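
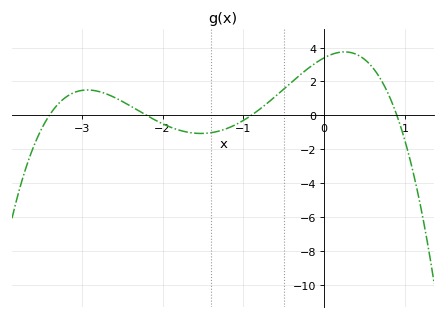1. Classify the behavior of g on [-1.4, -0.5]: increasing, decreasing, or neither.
increasing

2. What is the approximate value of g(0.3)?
3.8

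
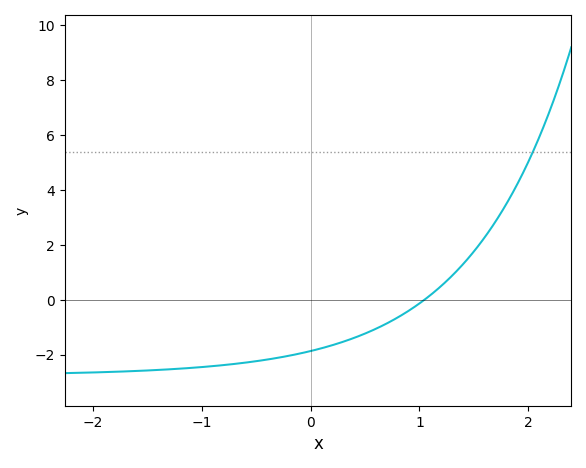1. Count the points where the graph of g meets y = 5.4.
1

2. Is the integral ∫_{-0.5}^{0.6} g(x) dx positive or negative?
negative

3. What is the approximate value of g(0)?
-1.8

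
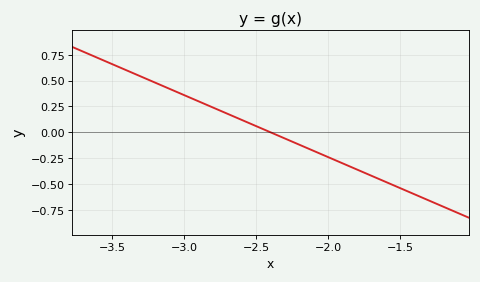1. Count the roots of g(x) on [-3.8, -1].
1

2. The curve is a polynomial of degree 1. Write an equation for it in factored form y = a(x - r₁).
y = -0.6(x + 2.4)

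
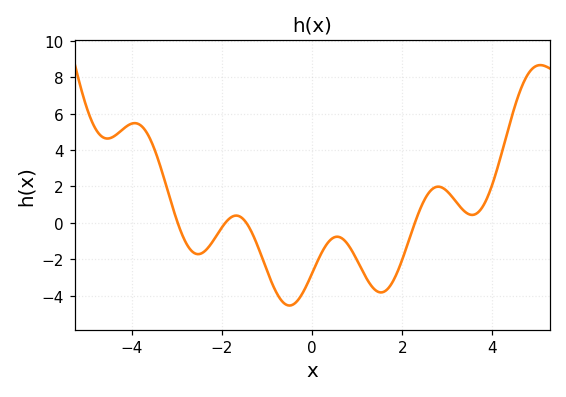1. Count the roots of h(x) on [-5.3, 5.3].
4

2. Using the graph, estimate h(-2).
-0.2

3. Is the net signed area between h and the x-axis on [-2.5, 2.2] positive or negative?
negative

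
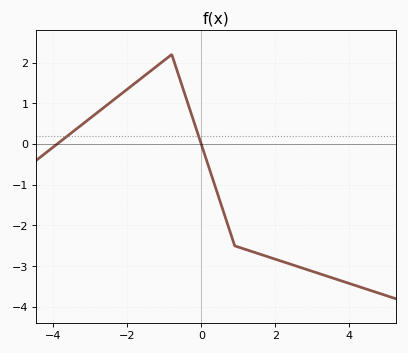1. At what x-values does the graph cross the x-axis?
-3.8, 0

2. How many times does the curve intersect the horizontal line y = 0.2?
2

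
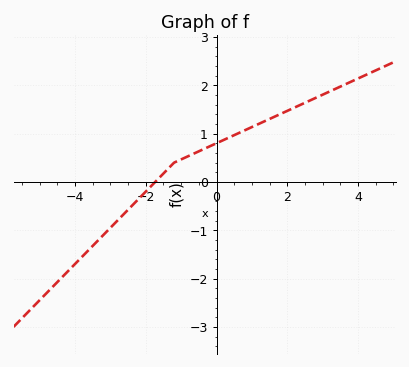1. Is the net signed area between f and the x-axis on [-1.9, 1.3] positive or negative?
positive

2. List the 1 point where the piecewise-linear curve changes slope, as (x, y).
(-1.2, 0.4)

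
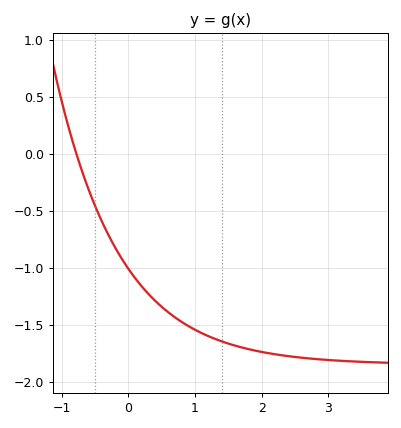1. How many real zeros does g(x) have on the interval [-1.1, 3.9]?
1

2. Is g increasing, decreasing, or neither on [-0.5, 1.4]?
decreasing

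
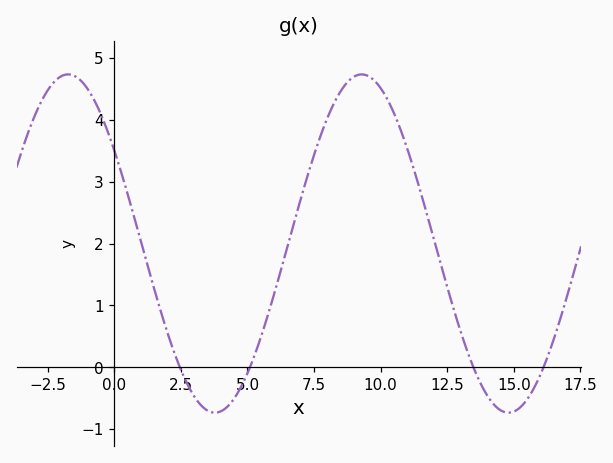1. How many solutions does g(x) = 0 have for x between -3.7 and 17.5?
4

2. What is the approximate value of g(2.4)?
0.068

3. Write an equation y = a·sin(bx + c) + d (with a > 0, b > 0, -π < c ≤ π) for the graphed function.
y = 2.73sin(0.57x + 2.56) + 2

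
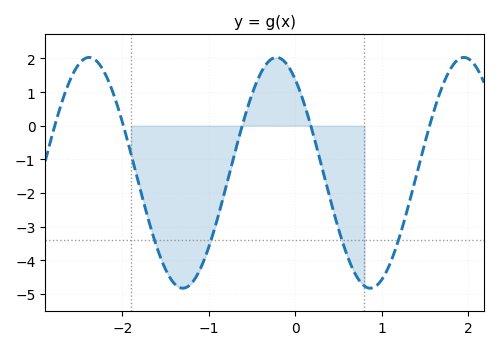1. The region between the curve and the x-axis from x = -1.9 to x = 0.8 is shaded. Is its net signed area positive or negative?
negative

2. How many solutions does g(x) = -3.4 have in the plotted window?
4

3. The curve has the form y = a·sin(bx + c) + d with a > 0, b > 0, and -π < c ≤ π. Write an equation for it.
y = 3.43sin(2.9x + 2.2) - 1.4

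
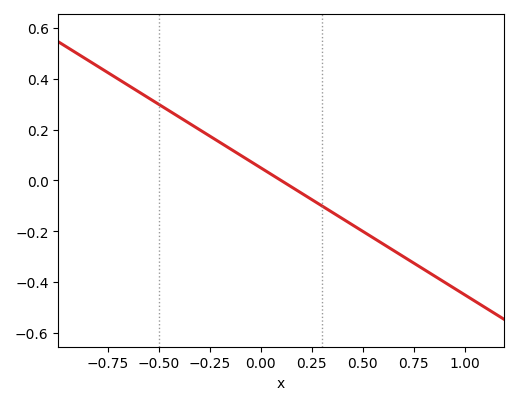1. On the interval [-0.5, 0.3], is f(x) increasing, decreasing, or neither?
decreasing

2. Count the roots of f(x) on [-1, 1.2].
1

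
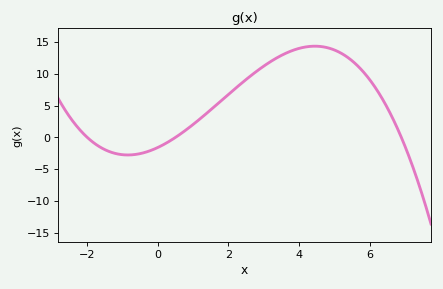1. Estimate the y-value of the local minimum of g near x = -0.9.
-2.77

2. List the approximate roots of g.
-2, 0.5, 6.9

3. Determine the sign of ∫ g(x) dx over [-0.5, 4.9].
positive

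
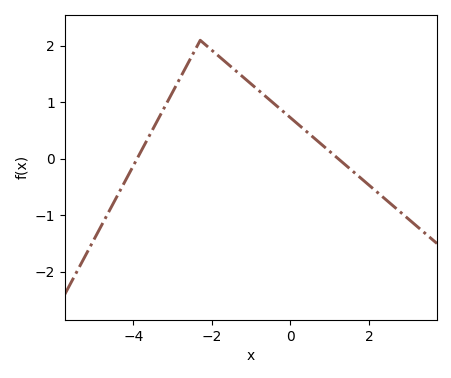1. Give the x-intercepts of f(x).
-3.91, 1.22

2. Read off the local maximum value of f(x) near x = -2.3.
2.1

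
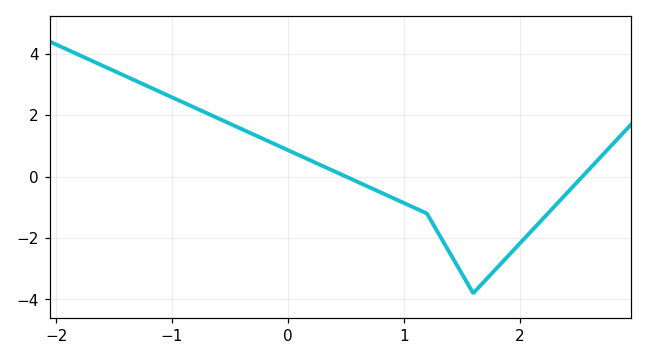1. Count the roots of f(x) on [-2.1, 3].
2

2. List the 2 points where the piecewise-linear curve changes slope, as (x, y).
(1.2, -1.2); (1.6, -3.8)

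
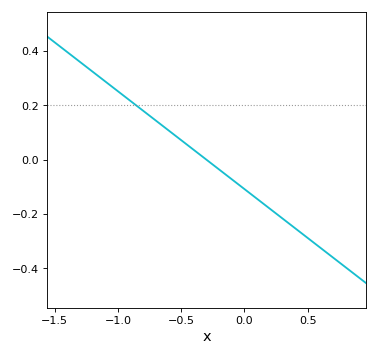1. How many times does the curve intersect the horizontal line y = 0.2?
1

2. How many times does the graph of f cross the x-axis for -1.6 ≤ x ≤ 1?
1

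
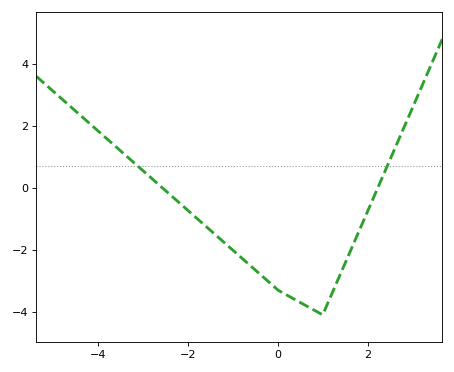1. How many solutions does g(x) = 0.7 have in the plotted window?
2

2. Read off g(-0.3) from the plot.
-2.92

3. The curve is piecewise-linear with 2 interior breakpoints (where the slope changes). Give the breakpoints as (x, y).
(0, -3.3); (1, -4.1)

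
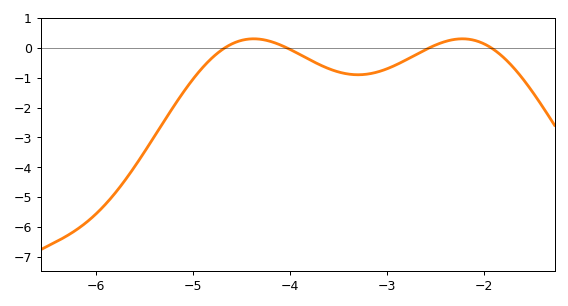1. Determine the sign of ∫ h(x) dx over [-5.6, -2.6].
negative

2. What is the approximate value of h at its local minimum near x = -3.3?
-0.9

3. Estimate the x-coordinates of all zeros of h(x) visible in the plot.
-4.68, -4.03, -2.57, -1.92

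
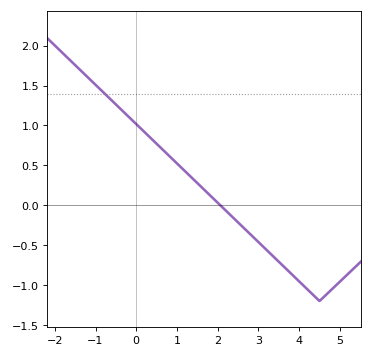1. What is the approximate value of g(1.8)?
0.15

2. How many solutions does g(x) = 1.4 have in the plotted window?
1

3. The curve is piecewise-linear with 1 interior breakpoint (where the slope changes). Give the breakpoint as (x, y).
(4.5, -1.2)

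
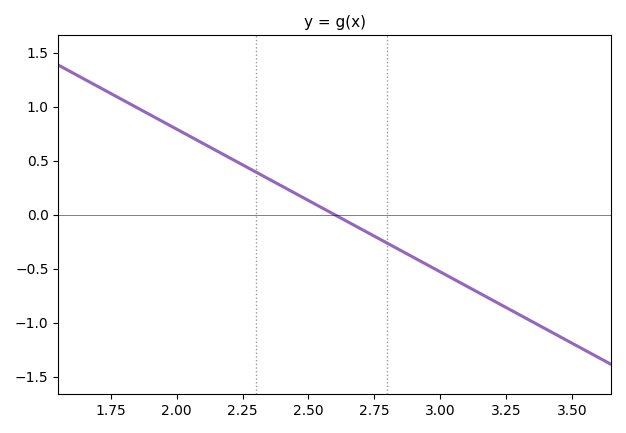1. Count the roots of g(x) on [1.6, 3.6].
1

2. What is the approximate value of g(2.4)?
0.25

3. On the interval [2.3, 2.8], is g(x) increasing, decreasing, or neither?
decreasing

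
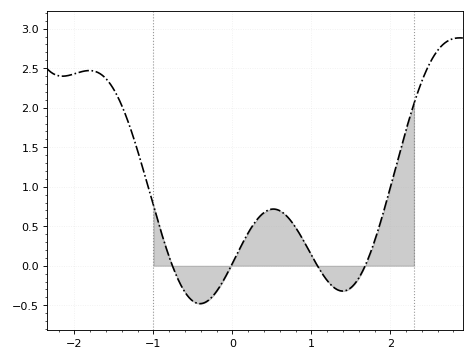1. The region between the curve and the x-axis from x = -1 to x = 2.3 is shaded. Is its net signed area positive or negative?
positive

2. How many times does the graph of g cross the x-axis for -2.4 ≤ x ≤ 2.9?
4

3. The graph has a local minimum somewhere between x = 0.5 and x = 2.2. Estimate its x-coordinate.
1.4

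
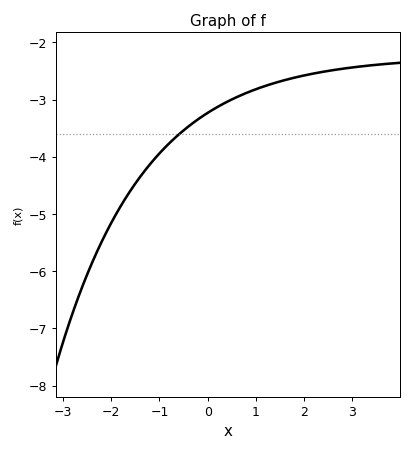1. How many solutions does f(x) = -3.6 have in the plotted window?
1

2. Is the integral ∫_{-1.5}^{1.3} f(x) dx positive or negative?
negative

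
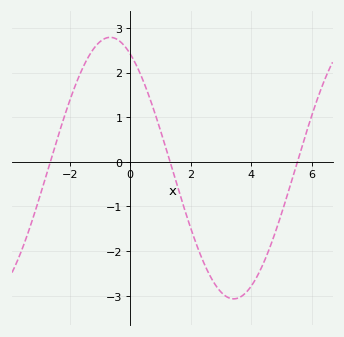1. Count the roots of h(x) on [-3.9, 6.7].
3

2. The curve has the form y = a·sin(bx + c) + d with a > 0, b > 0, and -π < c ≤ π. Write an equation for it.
y = 2.93sin(0.77x + 2.1) - 0.14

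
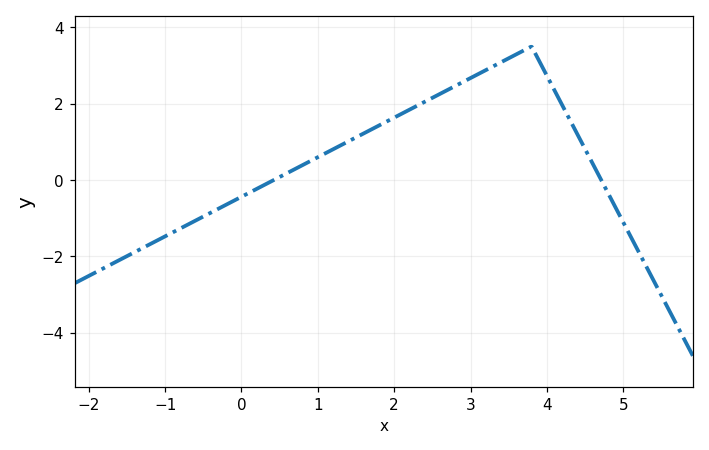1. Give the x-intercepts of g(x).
0.4, 4.8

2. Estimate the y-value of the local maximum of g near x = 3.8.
3.4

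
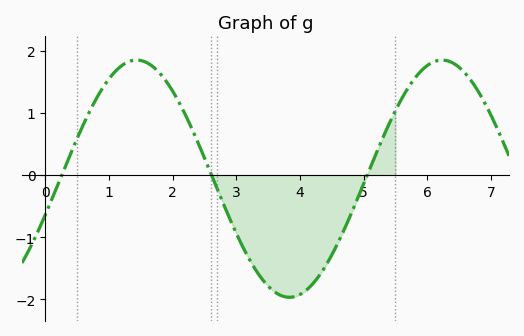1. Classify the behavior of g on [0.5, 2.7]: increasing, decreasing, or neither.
neither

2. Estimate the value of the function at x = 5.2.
0.4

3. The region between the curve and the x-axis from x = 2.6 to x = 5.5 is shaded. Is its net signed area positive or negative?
negative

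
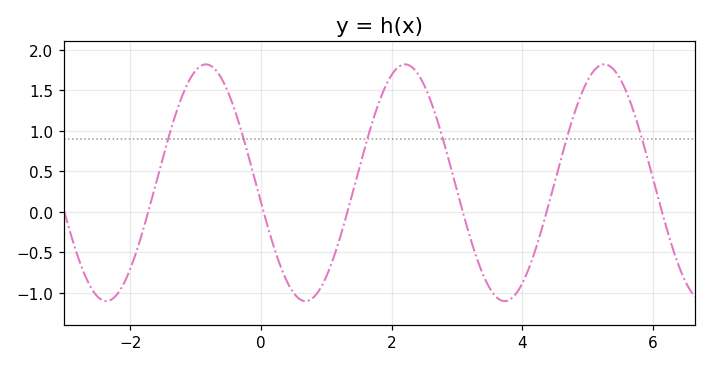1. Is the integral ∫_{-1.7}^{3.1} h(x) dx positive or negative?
positive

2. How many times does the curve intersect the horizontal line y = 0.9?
6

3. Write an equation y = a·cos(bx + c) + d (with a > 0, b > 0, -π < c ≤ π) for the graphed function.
y = 1.46cos(2.06x + 1.74) + 0.36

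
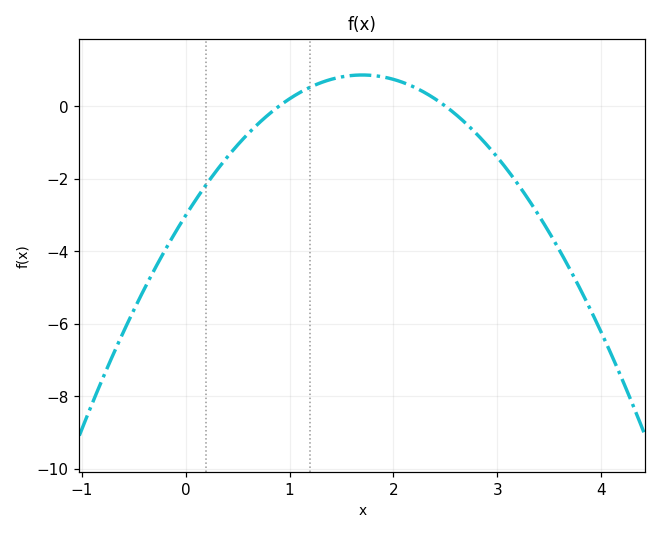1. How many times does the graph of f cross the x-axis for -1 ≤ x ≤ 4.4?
2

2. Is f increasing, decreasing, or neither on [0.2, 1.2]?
increasing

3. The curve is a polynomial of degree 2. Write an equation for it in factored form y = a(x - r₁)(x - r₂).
y = -1.34(x - 0.9)(x - 2.5)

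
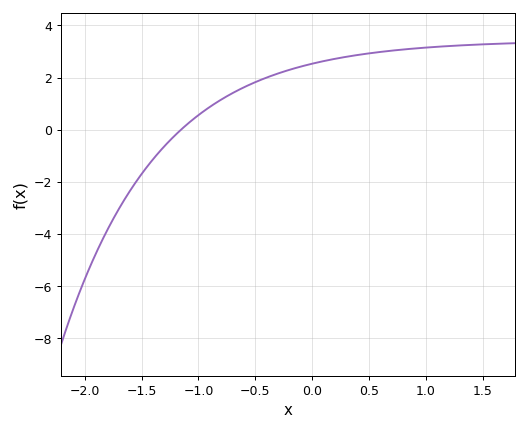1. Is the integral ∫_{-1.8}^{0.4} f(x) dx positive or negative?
positive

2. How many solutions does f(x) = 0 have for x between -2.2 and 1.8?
1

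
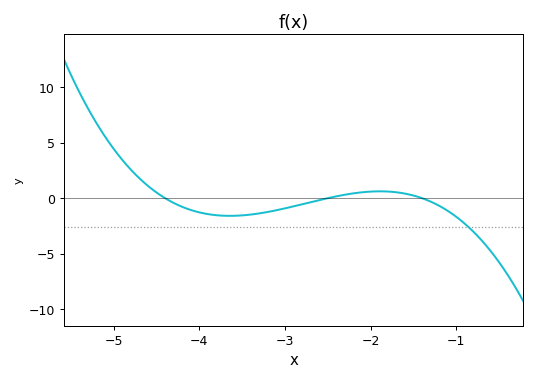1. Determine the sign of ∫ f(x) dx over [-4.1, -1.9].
negative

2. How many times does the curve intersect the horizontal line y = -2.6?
1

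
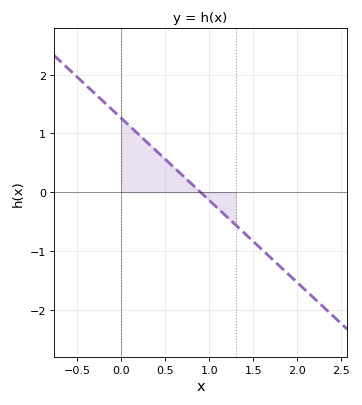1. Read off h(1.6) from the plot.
-0.98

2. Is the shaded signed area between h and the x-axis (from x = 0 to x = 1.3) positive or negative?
positive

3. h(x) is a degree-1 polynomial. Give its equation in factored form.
y = -1.4(x - 0.9)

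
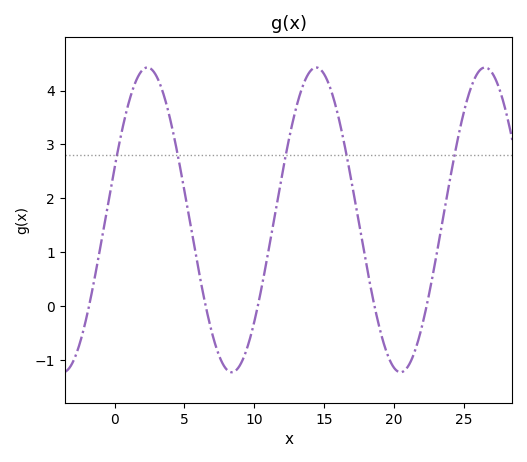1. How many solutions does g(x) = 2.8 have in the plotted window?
5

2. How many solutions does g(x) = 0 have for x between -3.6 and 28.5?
5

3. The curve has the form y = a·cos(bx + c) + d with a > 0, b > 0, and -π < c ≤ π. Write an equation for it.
y = 2.83cos(0.52x - 1.2) + 1.6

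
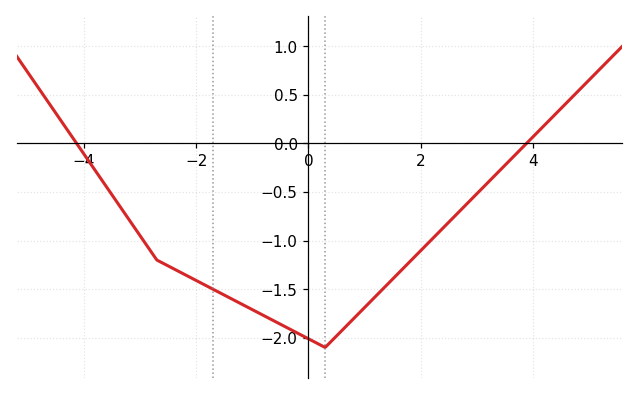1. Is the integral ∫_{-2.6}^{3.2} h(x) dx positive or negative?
negative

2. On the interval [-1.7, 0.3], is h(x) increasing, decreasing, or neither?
decreasing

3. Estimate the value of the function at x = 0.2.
-2.05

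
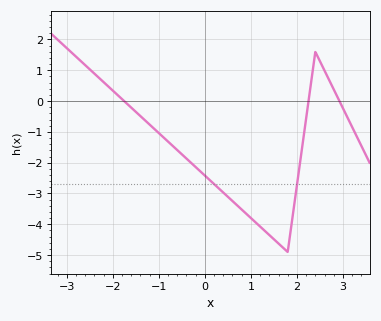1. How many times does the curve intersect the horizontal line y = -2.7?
2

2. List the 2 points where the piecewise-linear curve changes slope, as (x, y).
(1.8, -4.9); (2.4, 1.6)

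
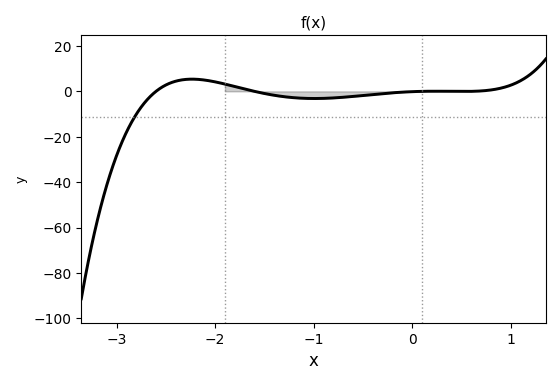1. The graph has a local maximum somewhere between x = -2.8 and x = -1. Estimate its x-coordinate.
-2.23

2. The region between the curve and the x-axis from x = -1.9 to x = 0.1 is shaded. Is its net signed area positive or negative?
negative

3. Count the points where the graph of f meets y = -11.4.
1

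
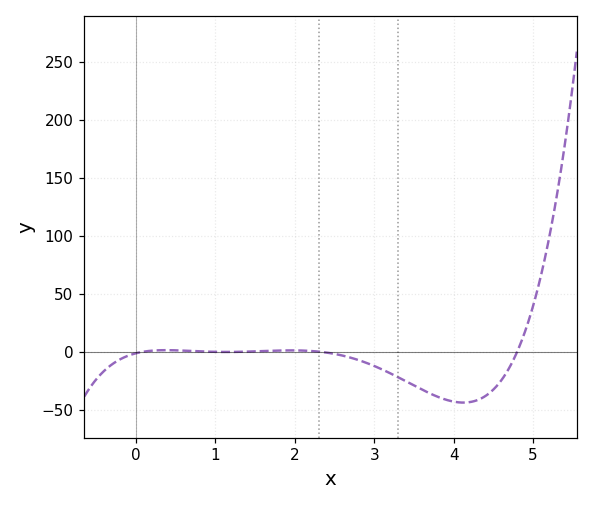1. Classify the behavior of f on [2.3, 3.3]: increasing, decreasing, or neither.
decreasing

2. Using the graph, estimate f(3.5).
-29.2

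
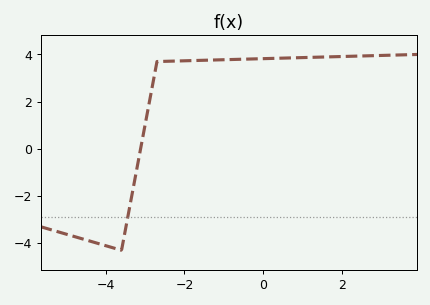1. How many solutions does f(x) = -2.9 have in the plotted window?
1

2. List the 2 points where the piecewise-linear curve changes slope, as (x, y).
(-3.6, -4.3); (-2.7, 3.7)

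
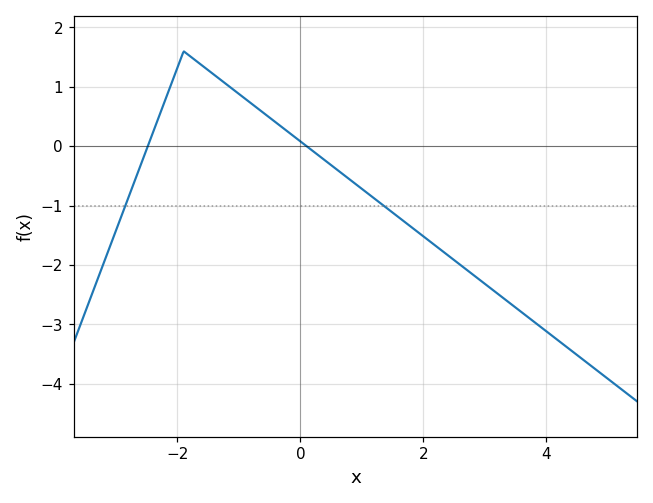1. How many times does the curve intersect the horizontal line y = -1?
2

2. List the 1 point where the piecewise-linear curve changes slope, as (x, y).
(-1.9, 1.6)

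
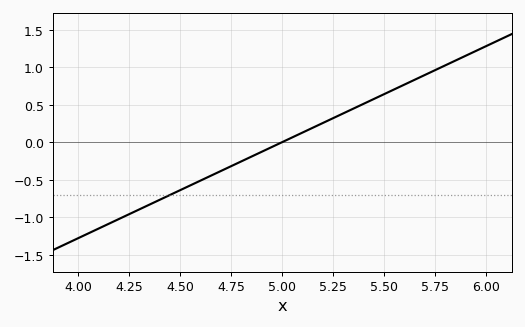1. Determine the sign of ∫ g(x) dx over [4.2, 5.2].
negative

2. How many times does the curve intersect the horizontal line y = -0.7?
1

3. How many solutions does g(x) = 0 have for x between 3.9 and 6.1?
1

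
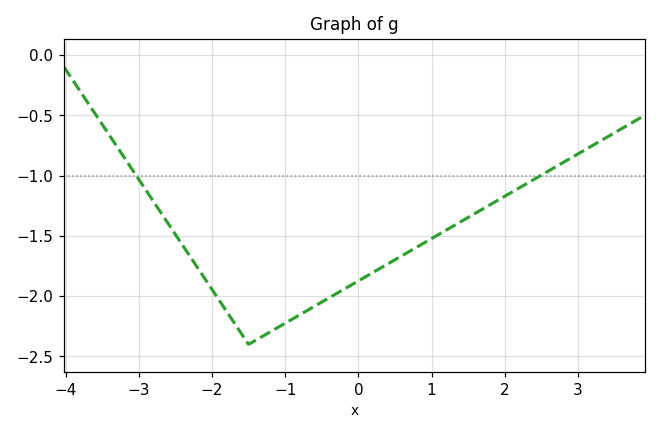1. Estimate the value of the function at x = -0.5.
-2.05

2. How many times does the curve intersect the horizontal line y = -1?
2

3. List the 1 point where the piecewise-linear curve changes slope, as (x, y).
(-1.5, -2.4)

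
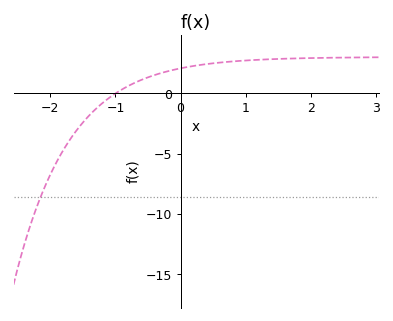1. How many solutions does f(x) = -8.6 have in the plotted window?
1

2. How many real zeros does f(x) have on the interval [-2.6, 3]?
1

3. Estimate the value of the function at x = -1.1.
-0.5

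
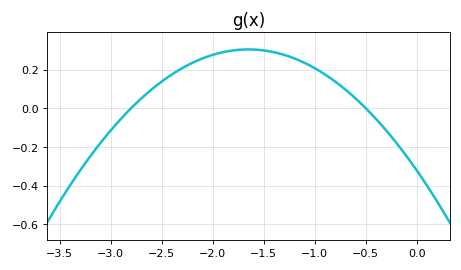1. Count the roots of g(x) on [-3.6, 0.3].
2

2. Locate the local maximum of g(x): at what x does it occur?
-1.65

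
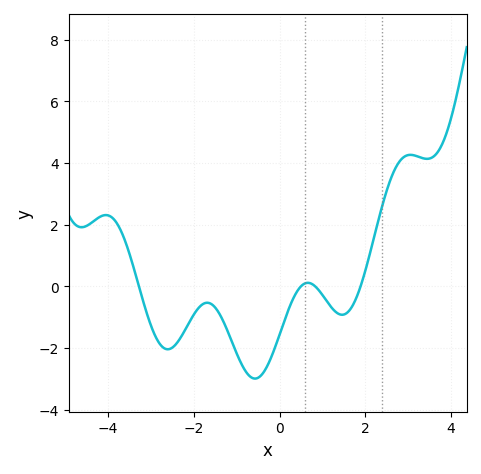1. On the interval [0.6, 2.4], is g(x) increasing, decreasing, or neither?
neither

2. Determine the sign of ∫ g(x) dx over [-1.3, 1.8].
negative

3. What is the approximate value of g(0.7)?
0.2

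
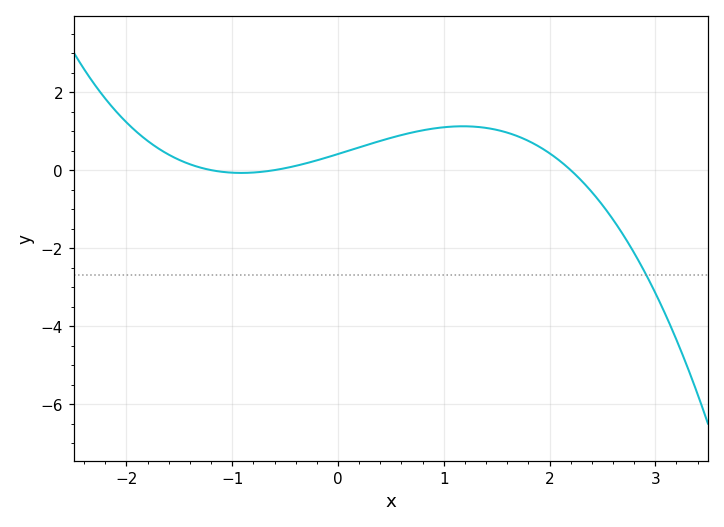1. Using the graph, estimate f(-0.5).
0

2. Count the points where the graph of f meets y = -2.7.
1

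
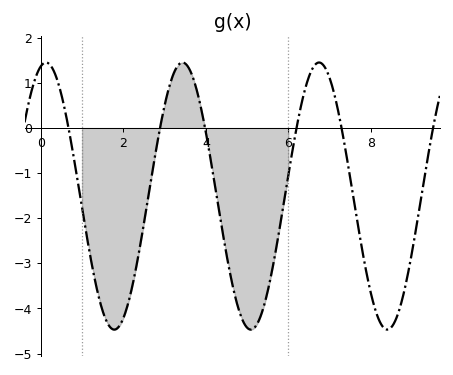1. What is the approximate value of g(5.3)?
-4.2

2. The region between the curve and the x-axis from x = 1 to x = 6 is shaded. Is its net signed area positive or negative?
negative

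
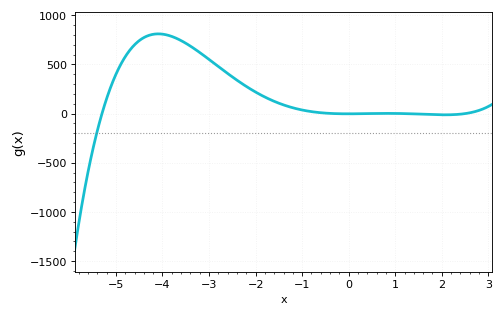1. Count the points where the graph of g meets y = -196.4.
1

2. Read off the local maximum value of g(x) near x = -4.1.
800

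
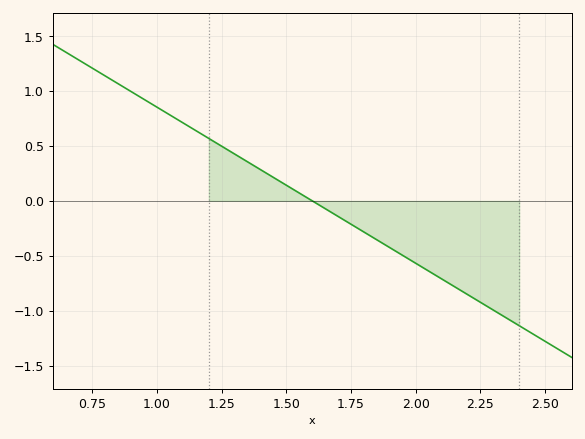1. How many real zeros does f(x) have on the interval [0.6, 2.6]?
1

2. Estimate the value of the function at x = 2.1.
-0.71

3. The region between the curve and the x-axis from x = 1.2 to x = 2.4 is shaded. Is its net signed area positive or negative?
negative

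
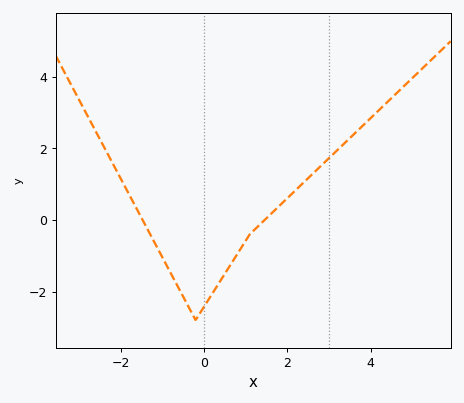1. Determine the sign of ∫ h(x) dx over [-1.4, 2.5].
negative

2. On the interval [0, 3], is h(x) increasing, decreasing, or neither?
increasing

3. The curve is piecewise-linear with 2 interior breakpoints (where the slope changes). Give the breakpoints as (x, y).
(-0.2, -2.8); (1.1, -0.4)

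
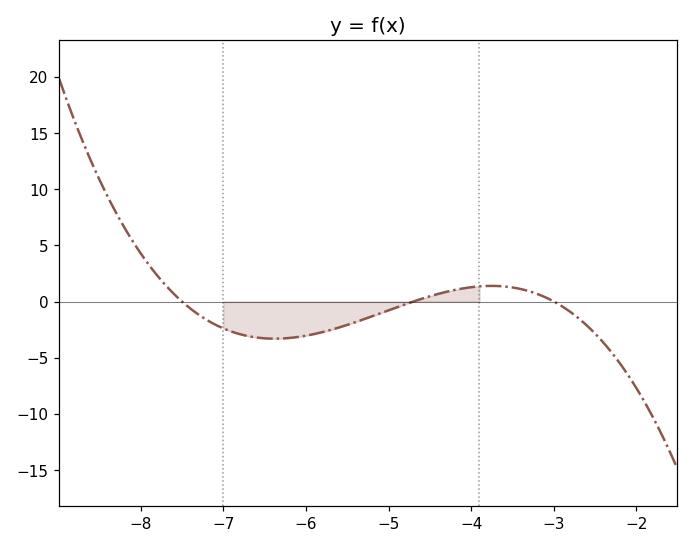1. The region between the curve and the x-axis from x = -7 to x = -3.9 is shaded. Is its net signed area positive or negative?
negative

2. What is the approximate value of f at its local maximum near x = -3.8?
1.5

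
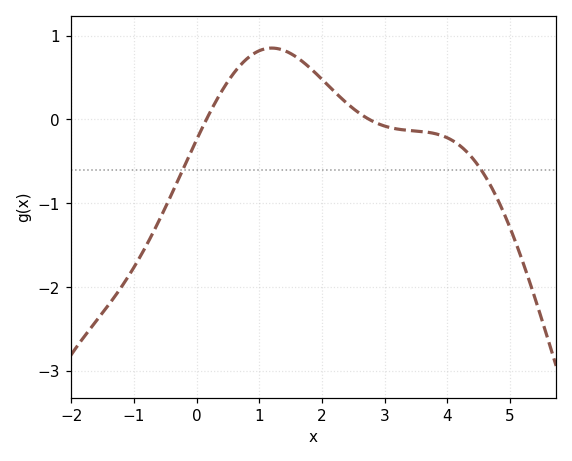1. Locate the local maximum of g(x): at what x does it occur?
1.2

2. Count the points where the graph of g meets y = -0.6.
2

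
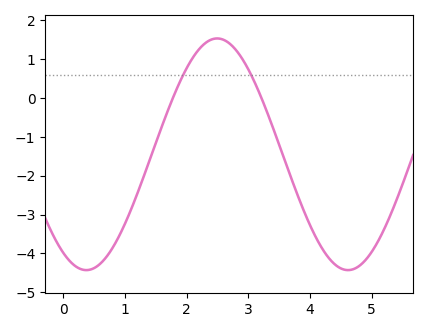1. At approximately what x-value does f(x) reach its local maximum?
2.5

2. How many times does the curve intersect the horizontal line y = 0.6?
2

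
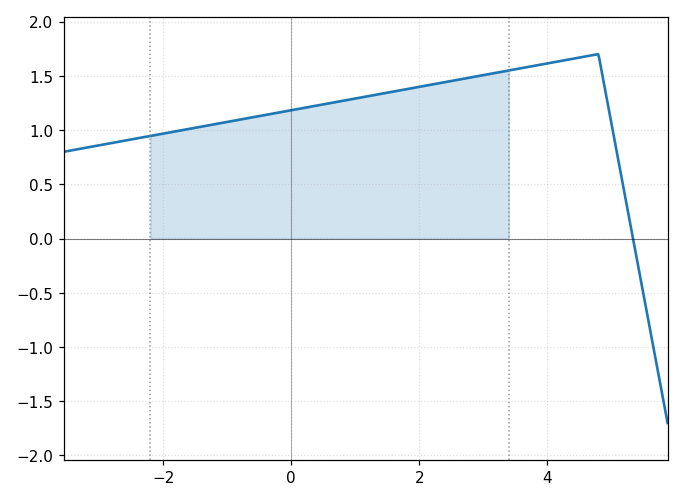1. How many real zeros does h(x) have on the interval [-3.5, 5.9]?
1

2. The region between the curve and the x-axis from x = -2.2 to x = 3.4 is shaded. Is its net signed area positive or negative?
positive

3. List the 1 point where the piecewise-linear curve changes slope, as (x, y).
(4.8, 1.7)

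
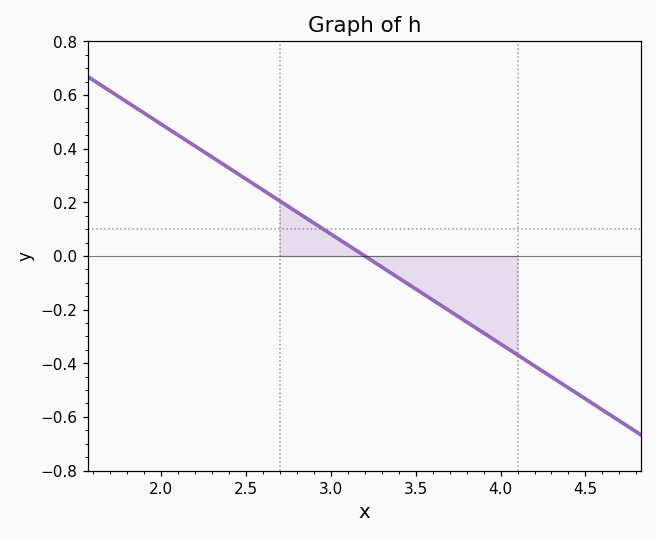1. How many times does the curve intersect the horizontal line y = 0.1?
1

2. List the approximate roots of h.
3.2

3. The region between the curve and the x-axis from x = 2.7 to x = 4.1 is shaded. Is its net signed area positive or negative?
negative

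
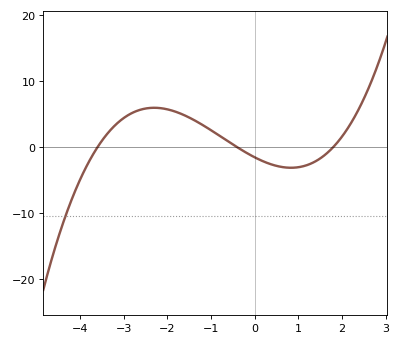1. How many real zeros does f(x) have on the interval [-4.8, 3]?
3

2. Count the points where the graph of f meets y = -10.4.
1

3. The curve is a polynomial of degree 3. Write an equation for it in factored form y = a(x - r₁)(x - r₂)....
y = 0.59(x + 3.6)(x + 0.4)(x - 1.8)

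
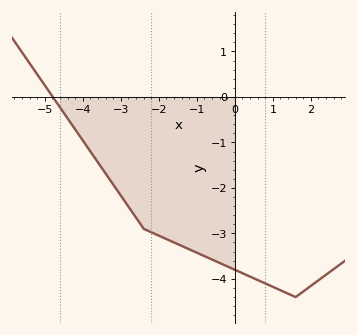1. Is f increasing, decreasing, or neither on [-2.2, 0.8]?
decreasing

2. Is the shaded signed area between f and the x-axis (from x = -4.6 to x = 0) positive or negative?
negative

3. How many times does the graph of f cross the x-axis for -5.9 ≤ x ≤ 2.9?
1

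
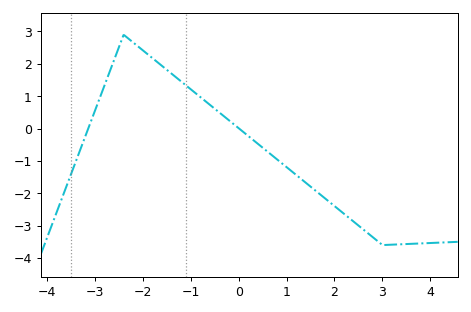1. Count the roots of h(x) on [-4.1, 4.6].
2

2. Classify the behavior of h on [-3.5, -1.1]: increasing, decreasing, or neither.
neither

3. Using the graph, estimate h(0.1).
-0.1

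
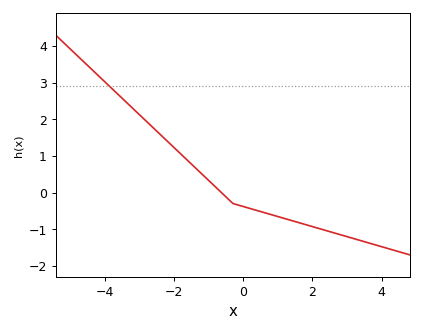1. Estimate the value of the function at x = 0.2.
-0.4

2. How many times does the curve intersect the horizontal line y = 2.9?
1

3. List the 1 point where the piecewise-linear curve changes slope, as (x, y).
(-0.3, -0.3)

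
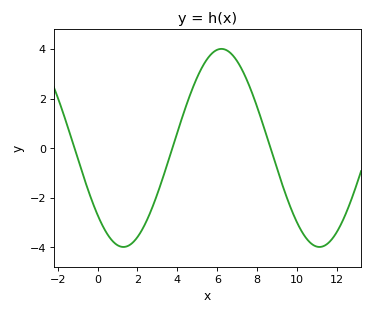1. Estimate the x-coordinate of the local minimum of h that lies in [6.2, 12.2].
11.2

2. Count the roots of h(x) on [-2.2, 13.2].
3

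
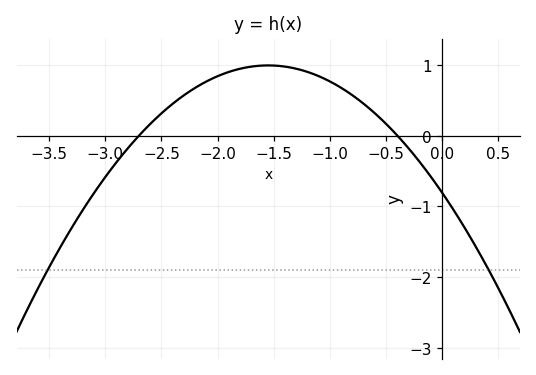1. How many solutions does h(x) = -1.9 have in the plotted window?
2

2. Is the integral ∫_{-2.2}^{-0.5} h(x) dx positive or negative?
positive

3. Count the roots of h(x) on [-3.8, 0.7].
2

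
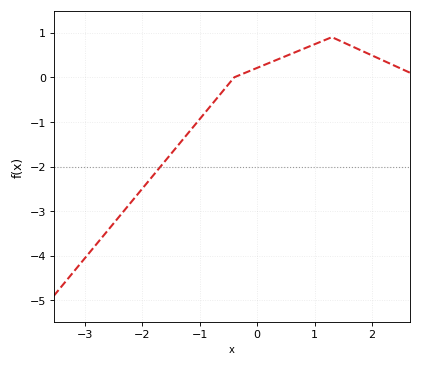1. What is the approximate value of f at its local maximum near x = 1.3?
0.899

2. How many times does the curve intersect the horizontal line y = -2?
1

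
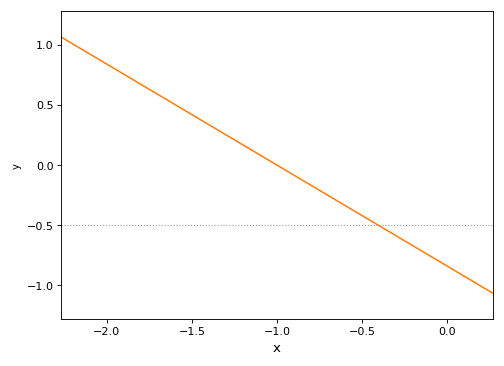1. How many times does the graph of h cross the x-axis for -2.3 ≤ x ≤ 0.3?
1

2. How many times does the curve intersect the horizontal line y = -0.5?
1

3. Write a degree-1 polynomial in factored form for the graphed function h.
y = -0.84(x + 1)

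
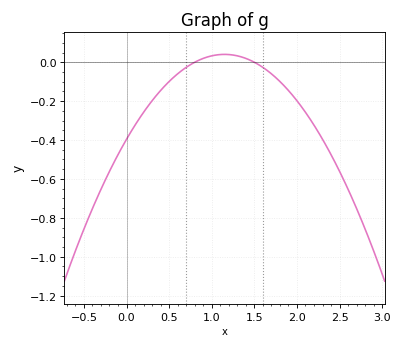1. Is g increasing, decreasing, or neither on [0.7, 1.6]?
neither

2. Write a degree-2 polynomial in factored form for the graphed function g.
y = -0.33(x - 0.8)(x - 1.5)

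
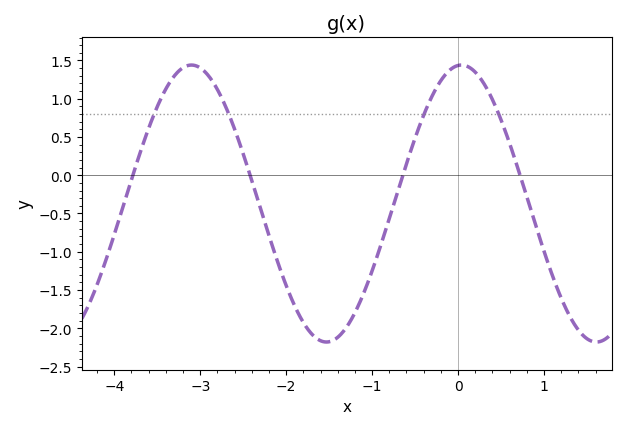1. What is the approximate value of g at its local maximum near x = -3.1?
1.44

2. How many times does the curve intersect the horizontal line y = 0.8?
4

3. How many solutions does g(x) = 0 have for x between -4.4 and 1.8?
4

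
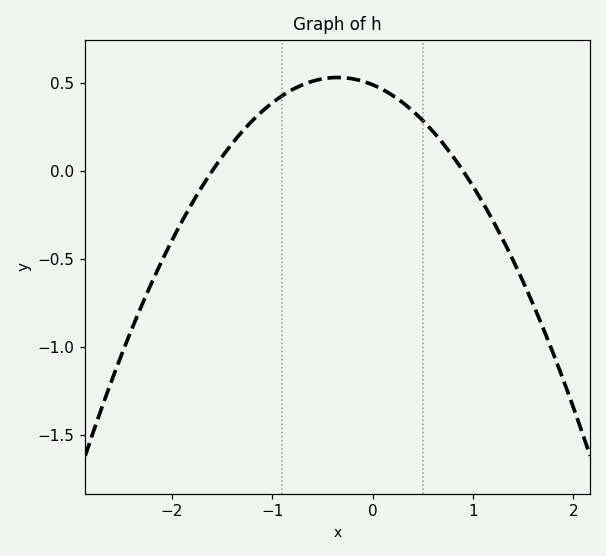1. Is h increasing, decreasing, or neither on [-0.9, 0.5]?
neither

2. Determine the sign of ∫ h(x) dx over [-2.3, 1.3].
positive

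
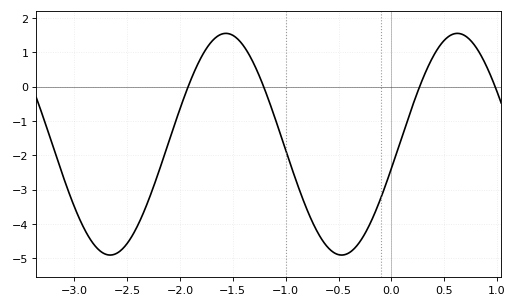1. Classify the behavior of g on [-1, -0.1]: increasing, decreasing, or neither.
neither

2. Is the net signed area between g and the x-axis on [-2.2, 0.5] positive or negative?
negative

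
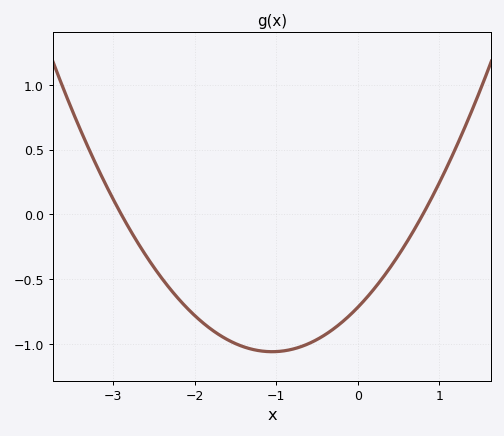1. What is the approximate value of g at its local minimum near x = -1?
-1.06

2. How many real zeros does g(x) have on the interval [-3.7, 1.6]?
2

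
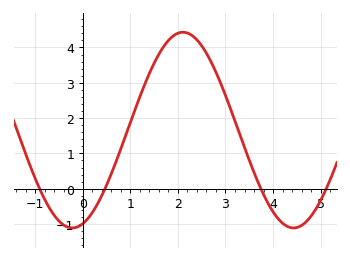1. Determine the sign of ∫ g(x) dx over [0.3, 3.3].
positive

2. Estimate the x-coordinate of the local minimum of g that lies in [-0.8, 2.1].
-0.221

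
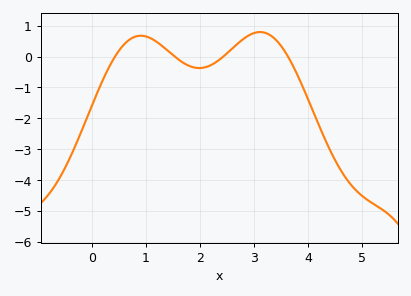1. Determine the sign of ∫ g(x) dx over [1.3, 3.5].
positive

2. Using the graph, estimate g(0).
-1.58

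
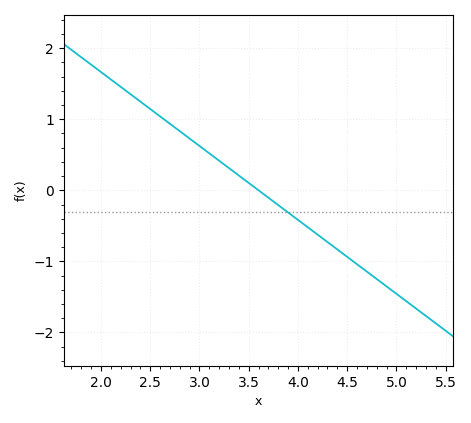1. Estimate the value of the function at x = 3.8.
-0.2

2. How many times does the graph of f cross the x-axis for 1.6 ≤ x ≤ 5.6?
1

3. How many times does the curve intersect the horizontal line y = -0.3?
1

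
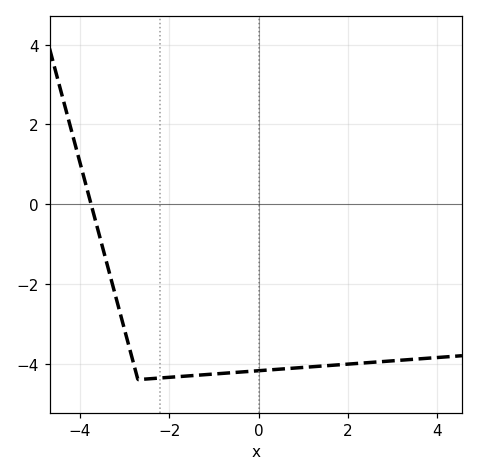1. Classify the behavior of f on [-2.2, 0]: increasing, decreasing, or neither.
increasing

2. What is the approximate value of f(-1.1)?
-4.2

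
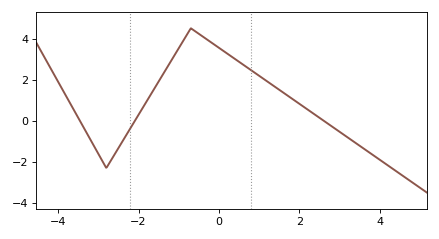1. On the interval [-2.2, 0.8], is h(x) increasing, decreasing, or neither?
neither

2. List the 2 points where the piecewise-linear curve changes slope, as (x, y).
(-2.8, -2.3); (-0.7, 4.5)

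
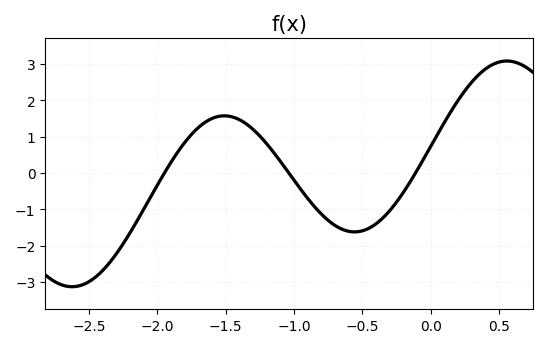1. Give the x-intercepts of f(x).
-1.95, -1.04, -0.111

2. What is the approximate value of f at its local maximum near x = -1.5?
1.57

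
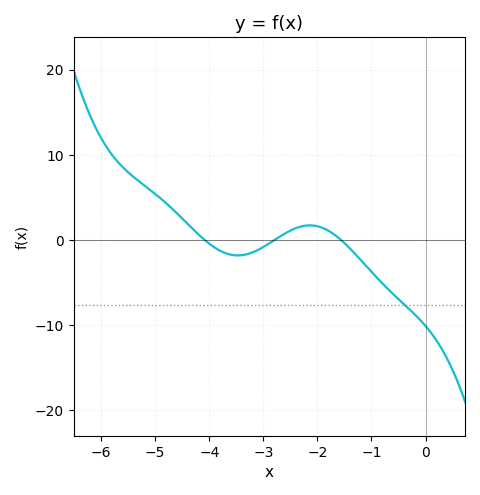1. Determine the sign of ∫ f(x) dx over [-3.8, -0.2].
negative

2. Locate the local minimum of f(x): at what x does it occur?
-3.47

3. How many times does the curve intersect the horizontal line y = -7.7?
1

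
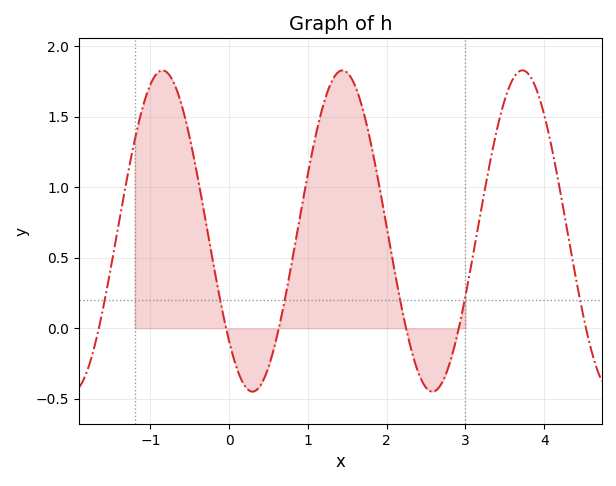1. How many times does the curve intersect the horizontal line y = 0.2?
6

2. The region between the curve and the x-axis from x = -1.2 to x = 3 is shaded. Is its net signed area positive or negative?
positive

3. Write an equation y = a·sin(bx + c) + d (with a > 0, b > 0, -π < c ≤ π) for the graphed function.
y = 1.14sin(2.8x - 2.4) + 0.69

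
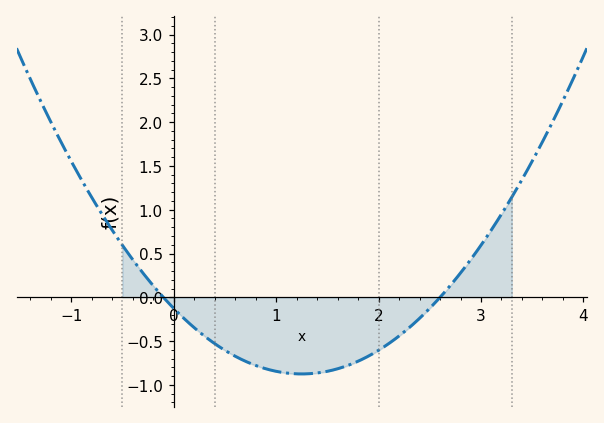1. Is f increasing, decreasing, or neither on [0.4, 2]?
neither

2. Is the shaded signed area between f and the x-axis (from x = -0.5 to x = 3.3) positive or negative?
negative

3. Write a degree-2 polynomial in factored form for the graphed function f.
y = 0.48(x + 0.1)(x - 2.6)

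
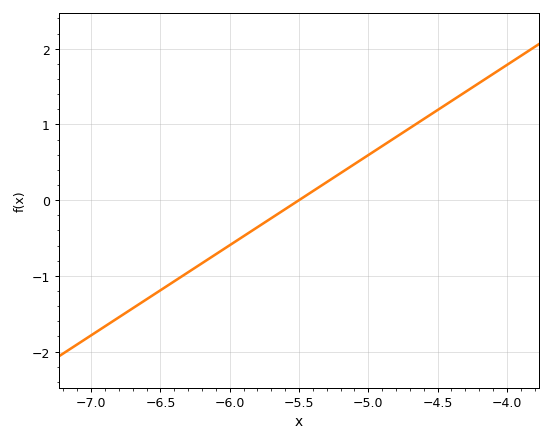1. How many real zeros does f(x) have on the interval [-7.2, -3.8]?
1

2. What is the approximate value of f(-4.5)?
1.19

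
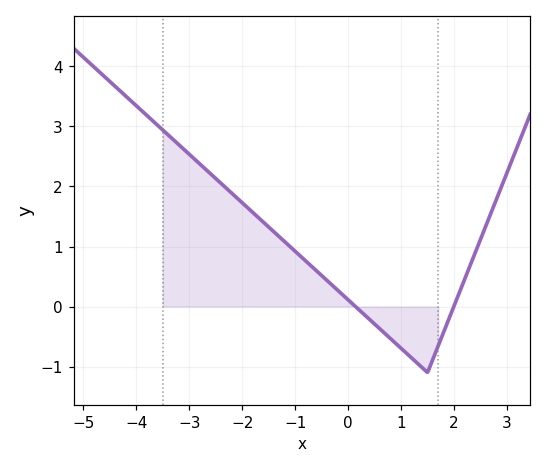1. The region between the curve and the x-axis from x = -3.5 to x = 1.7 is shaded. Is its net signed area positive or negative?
positive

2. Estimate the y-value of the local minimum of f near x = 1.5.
-1.1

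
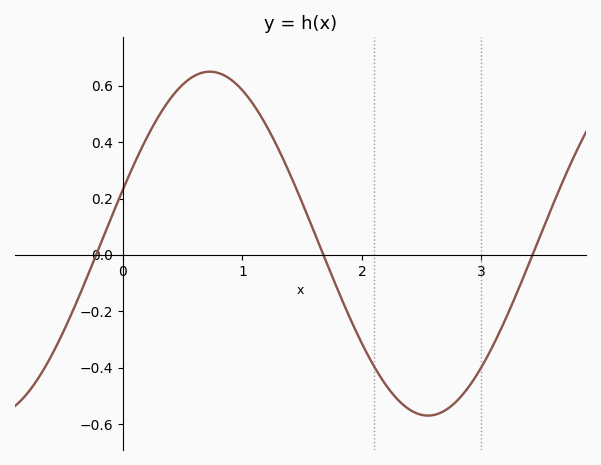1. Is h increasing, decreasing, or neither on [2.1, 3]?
neither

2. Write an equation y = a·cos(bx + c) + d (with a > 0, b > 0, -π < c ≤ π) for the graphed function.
y = 0.61cos(1.72x - 1.25) + 0.04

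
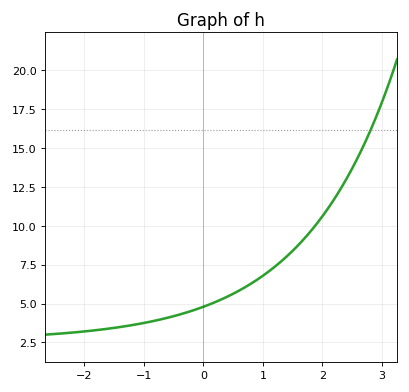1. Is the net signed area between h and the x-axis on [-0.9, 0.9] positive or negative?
positive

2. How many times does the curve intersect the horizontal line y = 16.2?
1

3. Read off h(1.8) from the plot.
9.63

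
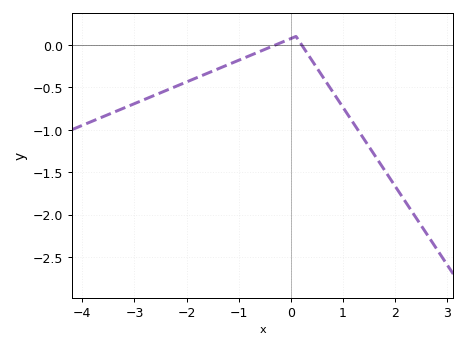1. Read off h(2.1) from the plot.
-1.75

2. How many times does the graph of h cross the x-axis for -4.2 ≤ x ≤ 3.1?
2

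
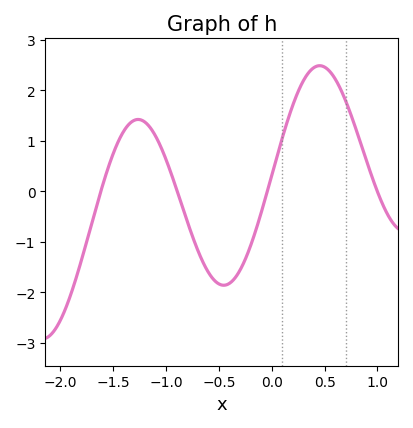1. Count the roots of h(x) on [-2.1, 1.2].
4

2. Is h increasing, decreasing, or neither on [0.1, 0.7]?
neither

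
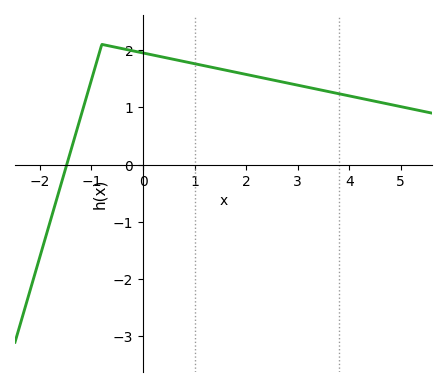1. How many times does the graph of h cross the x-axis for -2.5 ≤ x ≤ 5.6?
1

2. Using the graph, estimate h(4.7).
1.1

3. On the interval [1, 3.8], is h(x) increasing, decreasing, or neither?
decreasing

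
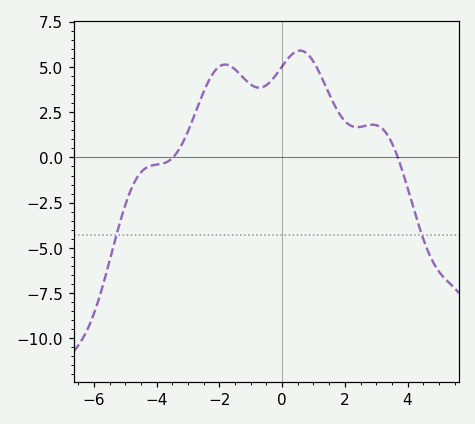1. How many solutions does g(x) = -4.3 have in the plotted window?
2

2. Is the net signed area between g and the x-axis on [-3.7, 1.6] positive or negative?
positive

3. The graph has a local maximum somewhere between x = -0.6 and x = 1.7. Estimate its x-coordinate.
0.571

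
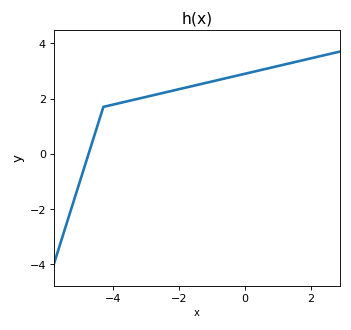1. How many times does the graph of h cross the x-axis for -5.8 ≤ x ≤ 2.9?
1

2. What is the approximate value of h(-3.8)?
1.84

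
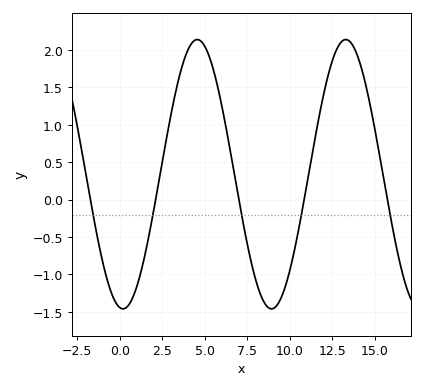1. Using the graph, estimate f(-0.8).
-1.02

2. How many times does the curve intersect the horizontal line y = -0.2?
5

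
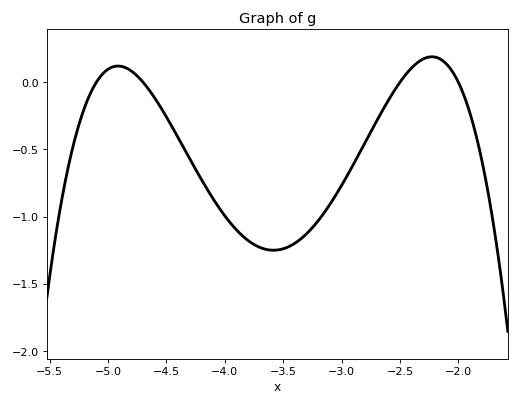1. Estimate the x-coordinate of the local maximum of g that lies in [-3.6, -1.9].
-2.2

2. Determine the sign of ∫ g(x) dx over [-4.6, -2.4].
negative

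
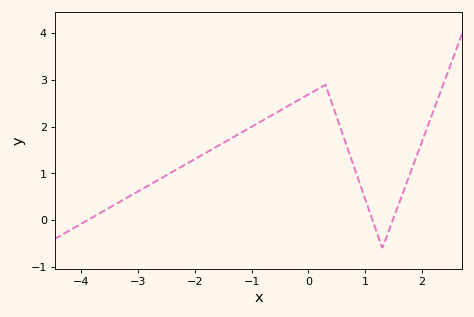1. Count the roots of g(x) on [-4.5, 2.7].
3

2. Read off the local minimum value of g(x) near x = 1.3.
-0.6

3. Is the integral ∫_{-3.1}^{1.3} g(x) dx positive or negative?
positive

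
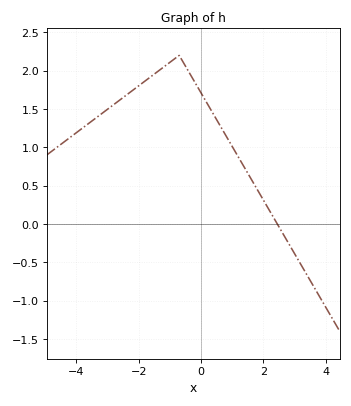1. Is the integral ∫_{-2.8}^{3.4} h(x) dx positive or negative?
positive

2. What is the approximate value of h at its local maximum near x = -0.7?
2.2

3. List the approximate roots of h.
2.45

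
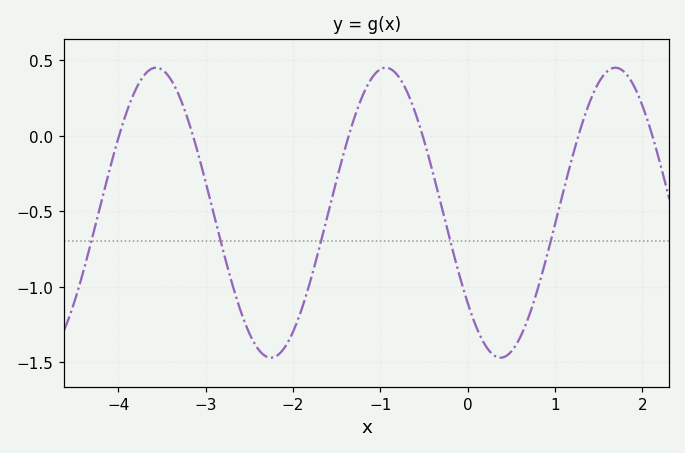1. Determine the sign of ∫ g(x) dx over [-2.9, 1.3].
negative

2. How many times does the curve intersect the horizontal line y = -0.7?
5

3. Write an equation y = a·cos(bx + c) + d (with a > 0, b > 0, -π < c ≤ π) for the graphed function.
y = 0.96cos(2.4x + 2.2) - 0.51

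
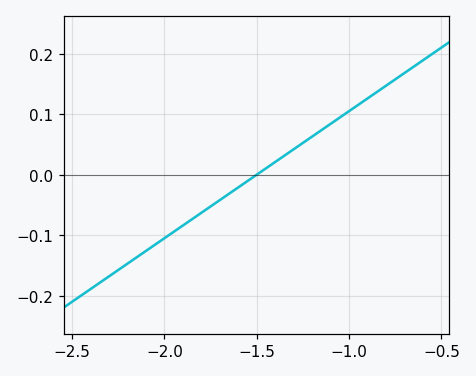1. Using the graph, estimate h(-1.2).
0.063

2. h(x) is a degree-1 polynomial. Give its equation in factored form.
y = 0.21(x + 1.5)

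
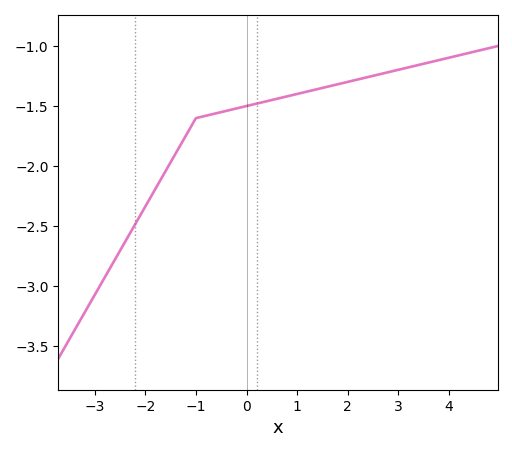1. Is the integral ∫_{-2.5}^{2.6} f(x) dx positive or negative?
negative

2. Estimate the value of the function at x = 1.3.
-1.37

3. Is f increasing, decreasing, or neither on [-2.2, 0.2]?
increasing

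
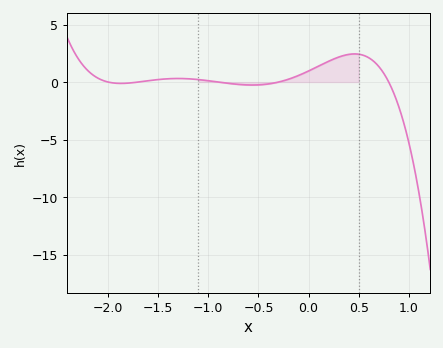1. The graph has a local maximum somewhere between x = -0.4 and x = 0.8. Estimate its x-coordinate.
0.45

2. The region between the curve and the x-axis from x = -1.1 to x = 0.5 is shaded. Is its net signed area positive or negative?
positive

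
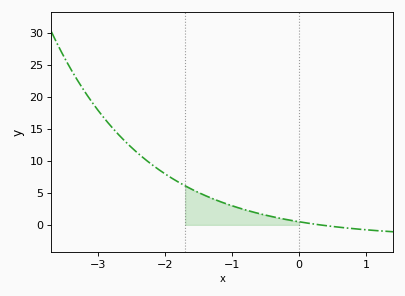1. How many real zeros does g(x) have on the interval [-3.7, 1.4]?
1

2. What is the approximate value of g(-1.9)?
7.31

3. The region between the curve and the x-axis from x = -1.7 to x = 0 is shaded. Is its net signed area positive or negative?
positive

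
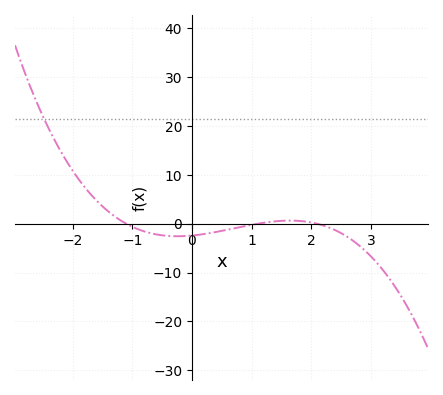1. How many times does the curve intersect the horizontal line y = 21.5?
1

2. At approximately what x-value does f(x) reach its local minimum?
-0.2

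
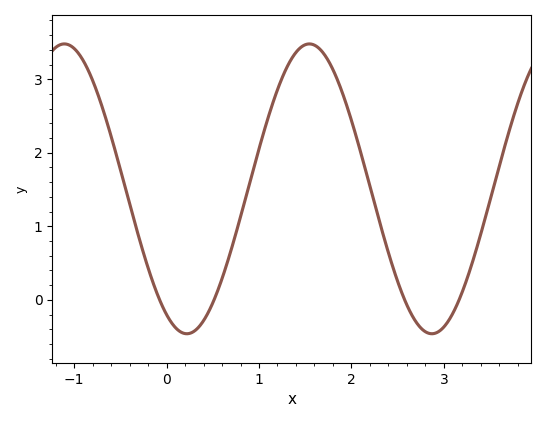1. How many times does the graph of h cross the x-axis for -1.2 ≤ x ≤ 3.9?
4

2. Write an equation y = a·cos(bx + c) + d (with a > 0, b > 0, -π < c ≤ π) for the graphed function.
y = 1.97cos(2.4x + 2.6) + 1.51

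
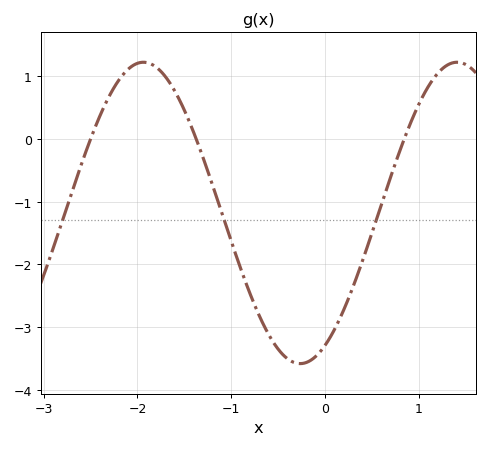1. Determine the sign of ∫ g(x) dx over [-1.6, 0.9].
negative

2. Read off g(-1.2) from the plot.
-0.738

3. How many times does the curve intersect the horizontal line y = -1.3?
3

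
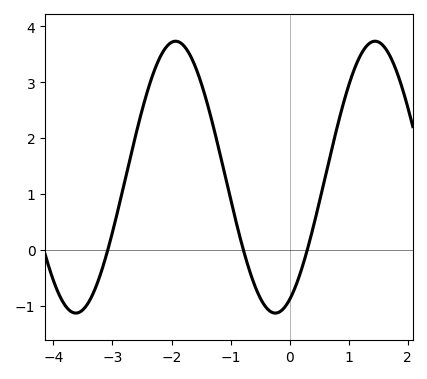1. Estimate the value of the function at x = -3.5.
-1.1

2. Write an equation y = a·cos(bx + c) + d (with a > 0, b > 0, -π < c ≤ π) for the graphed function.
y = 2.43cos(1.9x - 2.7) + 1.3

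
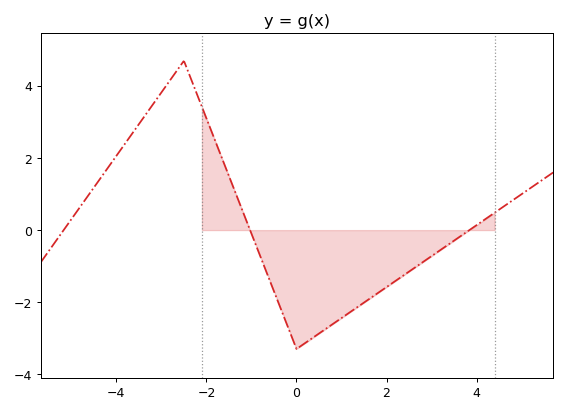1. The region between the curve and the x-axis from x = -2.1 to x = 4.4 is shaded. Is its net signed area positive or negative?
negative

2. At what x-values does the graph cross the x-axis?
-5.2, -1, 3.8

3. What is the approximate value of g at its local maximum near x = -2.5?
4.6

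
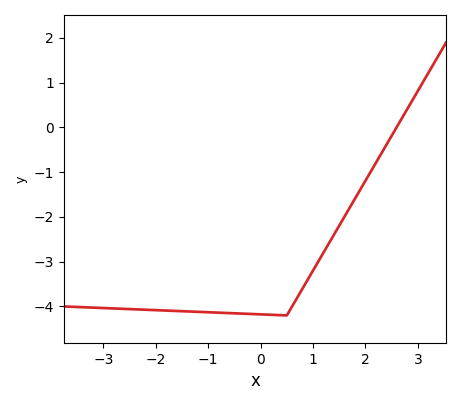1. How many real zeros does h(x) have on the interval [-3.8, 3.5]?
1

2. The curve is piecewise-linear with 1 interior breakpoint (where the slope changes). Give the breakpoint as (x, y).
(0.5, -4.2)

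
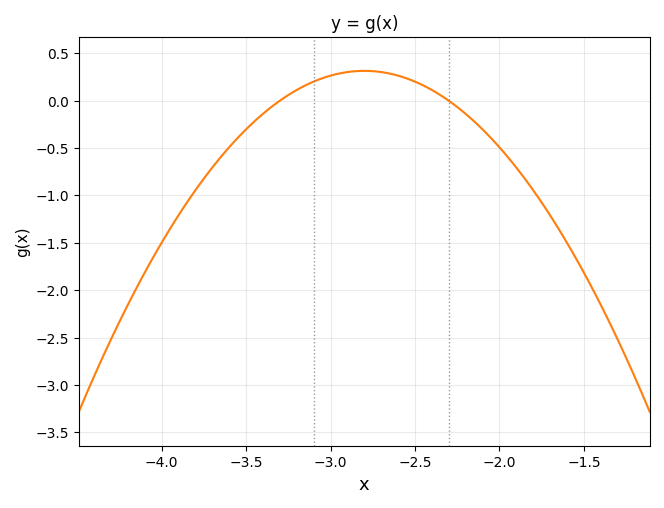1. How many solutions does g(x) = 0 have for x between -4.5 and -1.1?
2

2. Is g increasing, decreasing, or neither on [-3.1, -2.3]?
neither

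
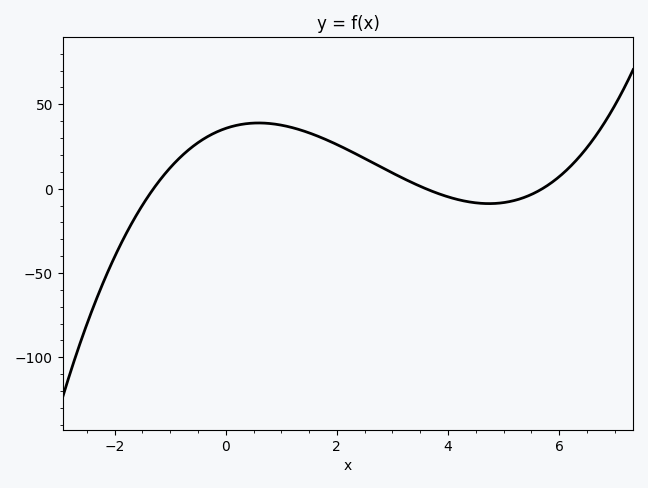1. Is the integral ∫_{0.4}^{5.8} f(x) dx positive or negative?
positive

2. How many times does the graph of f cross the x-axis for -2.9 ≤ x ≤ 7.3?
3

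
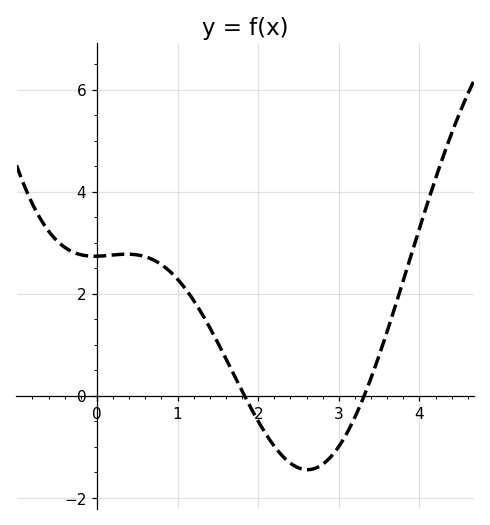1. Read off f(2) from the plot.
-0.4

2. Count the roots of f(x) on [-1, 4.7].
2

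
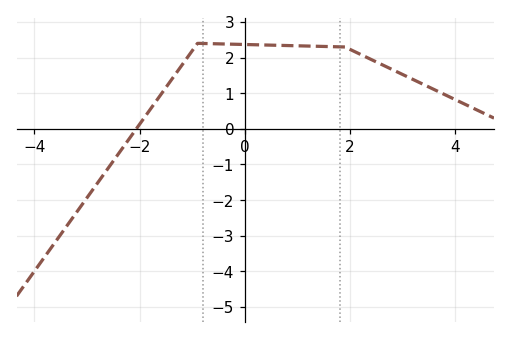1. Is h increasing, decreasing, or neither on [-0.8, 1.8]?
decreasing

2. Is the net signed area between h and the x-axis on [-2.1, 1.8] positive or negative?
positive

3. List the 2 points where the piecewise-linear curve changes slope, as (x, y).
(-0.9, 2.4); (1.9, 2.3)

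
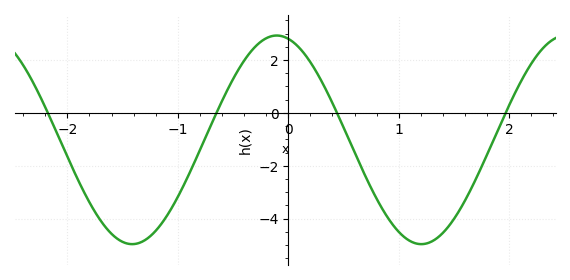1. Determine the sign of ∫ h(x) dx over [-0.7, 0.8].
positive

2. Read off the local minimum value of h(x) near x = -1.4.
-4.97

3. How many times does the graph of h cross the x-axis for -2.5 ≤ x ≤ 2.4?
4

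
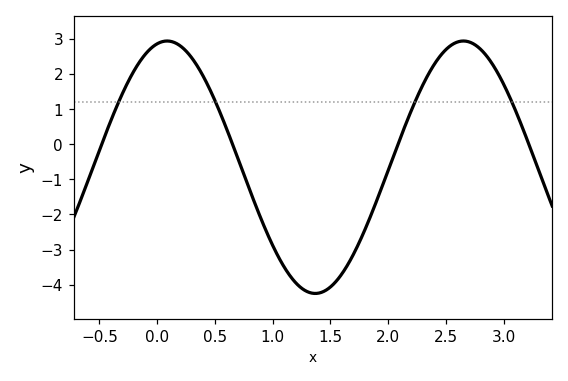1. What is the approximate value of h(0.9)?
-2.13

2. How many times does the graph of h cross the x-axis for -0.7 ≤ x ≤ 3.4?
4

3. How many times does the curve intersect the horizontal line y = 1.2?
4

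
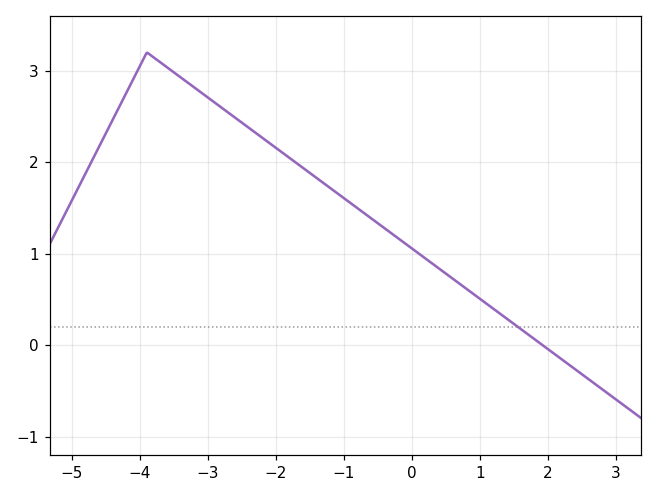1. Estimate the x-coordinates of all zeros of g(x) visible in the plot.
1.92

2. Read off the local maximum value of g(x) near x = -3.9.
3.2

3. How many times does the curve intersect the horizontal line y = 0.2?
1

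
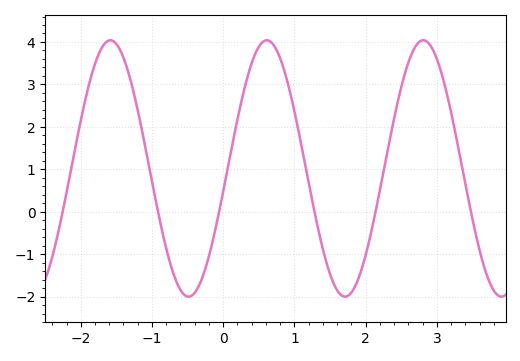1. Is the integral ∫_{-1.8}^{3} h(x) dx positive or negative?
positive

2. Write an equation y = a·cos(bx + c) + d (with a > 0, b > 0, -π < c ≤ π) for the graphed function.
y = 3.02cos(2.9x - 1.8) + 1.02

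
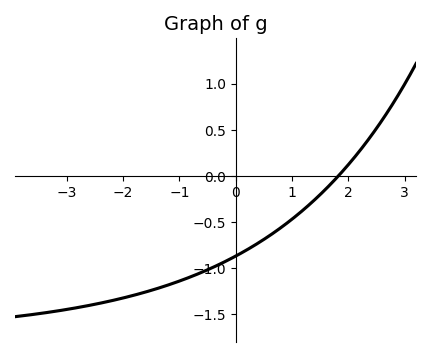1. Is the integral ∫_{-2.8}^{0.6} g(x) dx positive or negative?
negative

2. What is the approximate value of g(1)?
-0.469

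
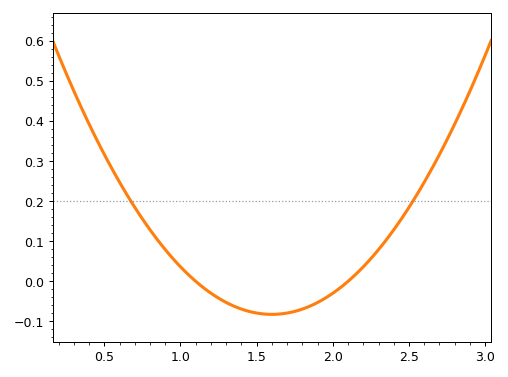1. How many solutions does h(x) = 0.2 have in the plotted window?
2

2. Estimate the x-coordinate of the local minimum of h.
1.6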